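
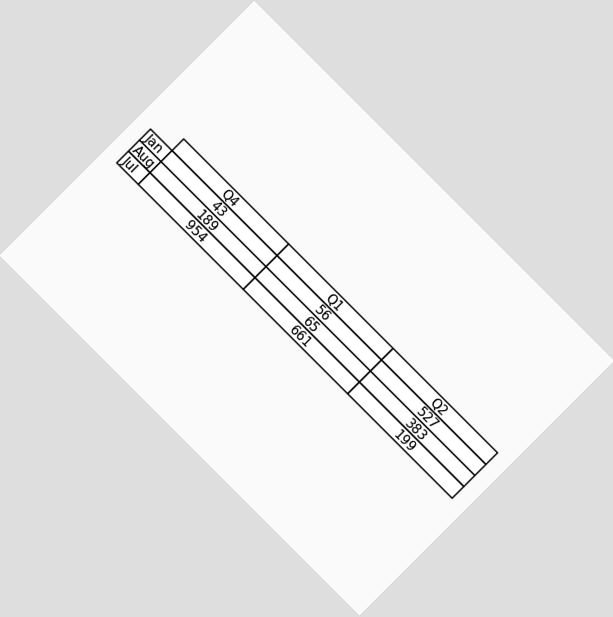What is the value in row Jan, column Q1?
The chart is tilted about 45° clockwise. The (Jan, Q1) cell reads 56.

56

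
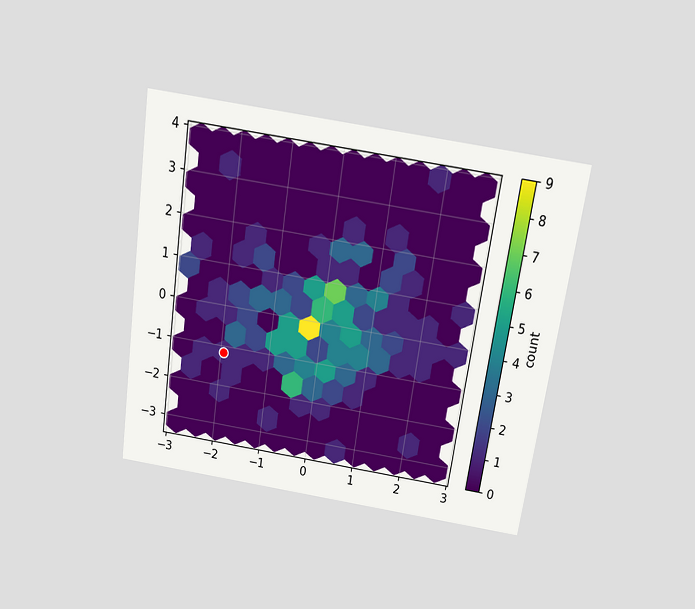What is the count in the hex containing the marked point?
The chart is tilted about 8° clockwise and viewed slightly from above. The marked hex reads 1 on the colorbar.

1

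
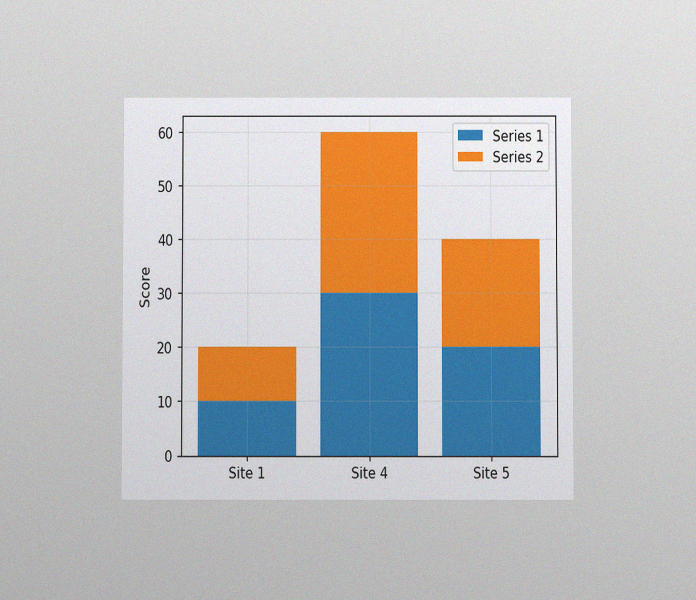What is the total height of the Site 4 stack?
60

The chart is viewed at a slight angle, with some photo noise. The Site 4 stack's top reaches 60 on the y-axis.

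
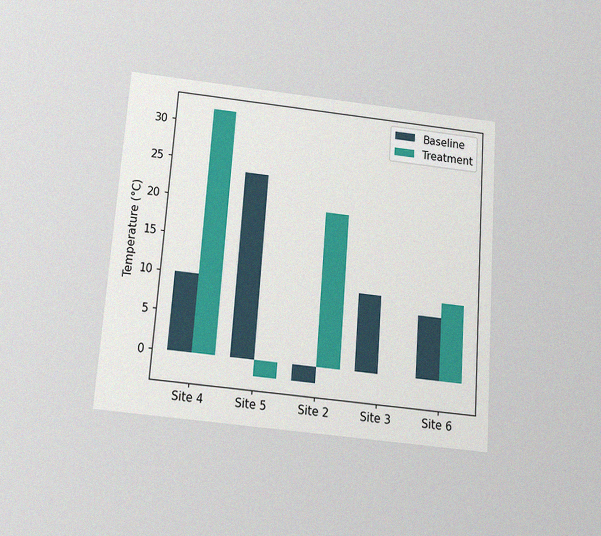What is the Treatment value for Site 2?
The chart is tilted about 4° clockwise and viewed slightly from below, with some photo noise. The Treatment bar at Site 2 reaches 20°C on the y-axis.

20°C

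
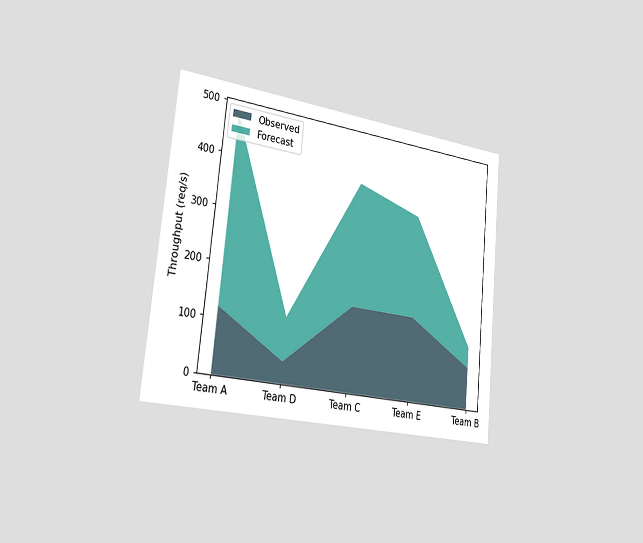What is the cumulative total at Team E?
360req/s

The chart is tilted about 6° clockwise and viewed slightly from the left. The stacked total at Team E reaches 360req/s.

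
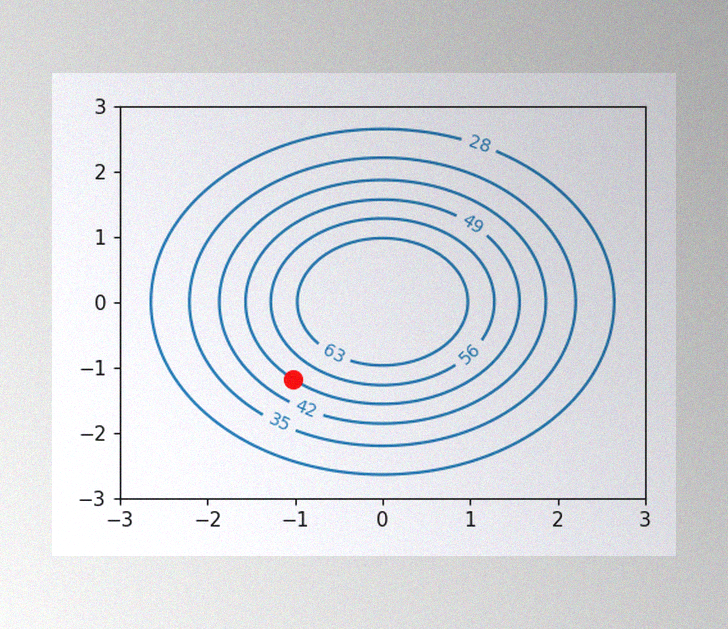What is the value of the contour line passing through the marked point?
49

The image has some photo noise and uneven lighting. The marked point sits on the contour labelled 49.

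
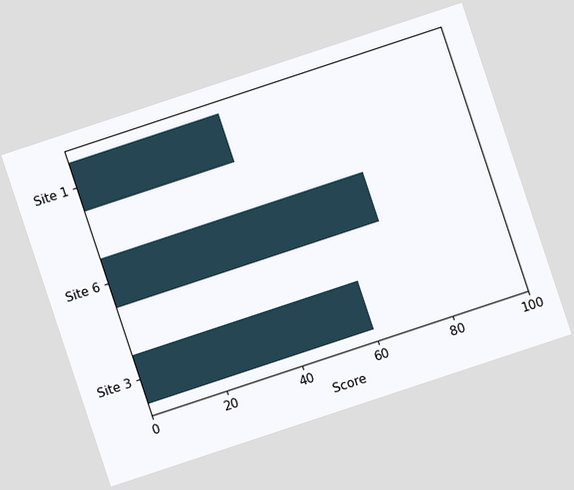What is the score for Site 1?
40

The chart is tilted about 18° counter-clockwise. Reading along the chart's x-axis, the Site 1 bar reaches 40.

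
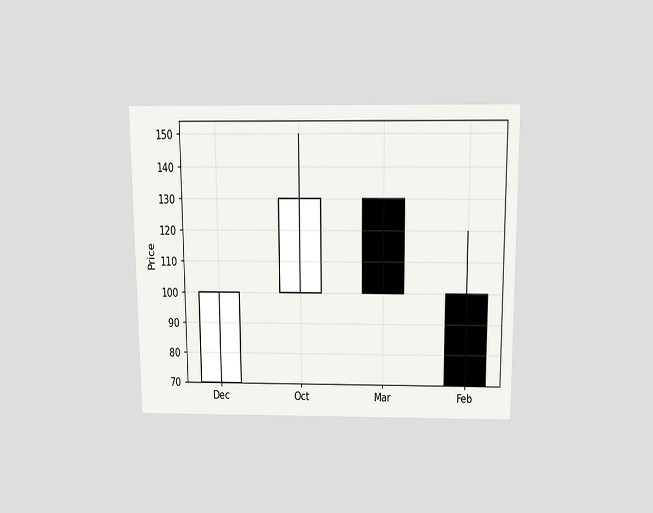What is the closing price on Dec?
100

The chart is viewed slightly from above. The Dec candle closes at 100.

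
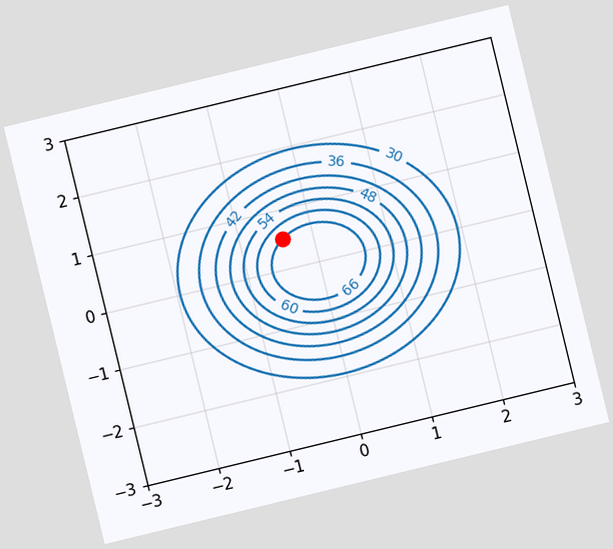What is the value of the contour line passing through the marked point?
66

The chart is tilted about 14° counter-clockwise. The marked point sits on the contour labelled 66.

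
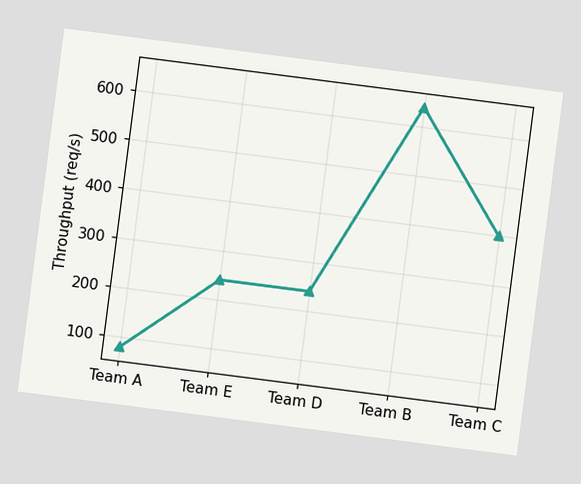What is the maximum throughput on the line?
The chart is tilted about 7° clockwise. The highest point is at Team B, and reading across to the y-axis gives 640req/s.

640req/s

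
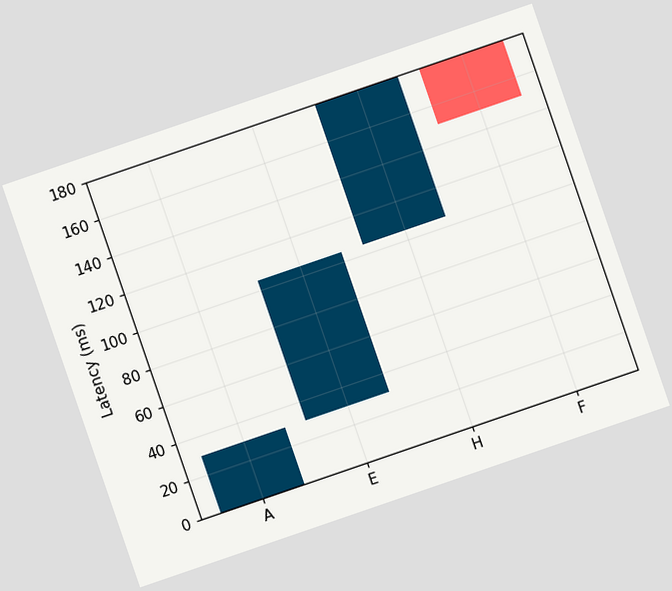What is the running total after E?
105ms

The chart is tilted about 19° counter-clockwise. After E the running total reaches 105ms.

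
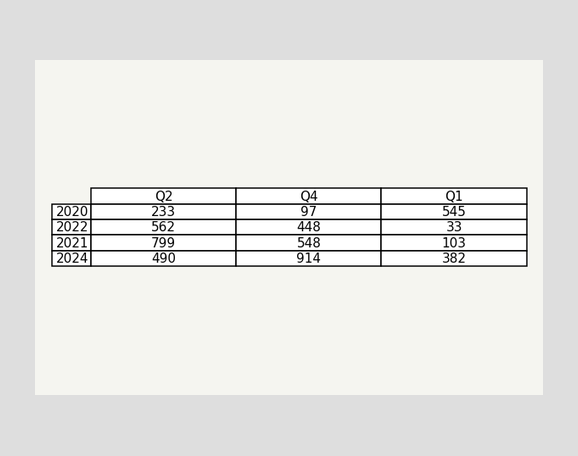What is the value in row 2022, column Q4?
The (2022, Q4) cell reads 448.

448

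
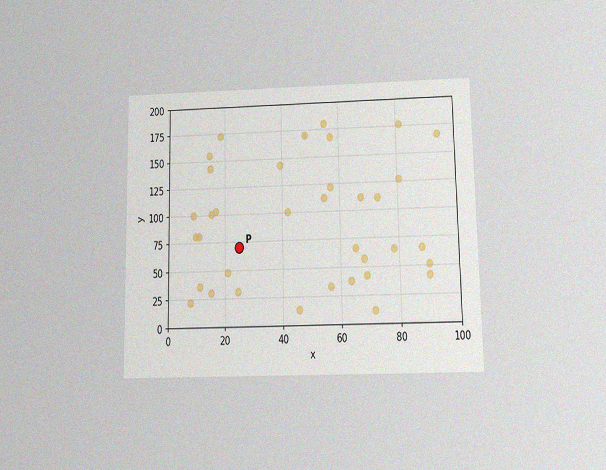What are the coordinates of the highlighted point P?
The chart is viewed at a slight angle, with some photo noise. Following the gridlines from P to each axis, P sits at (25, 70).

(25, 70)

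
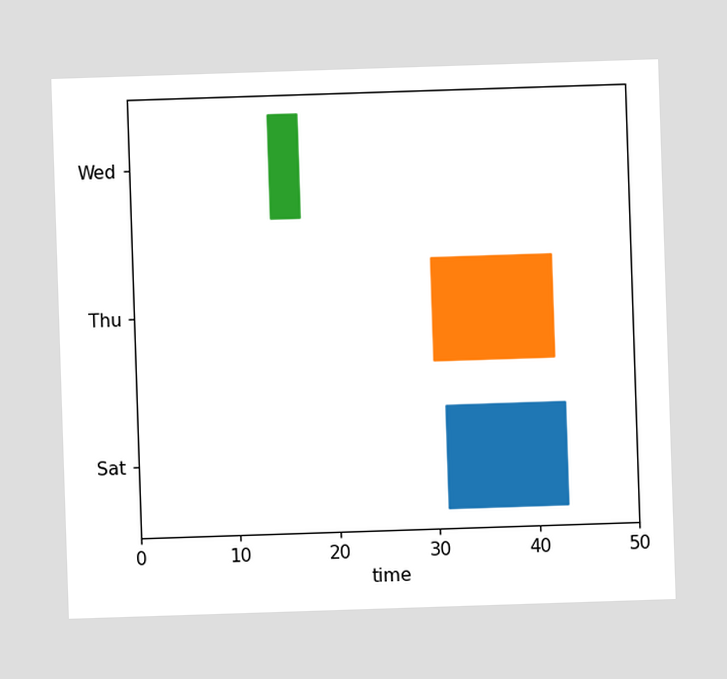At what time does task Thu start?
The Thu bar begins at t=30.

30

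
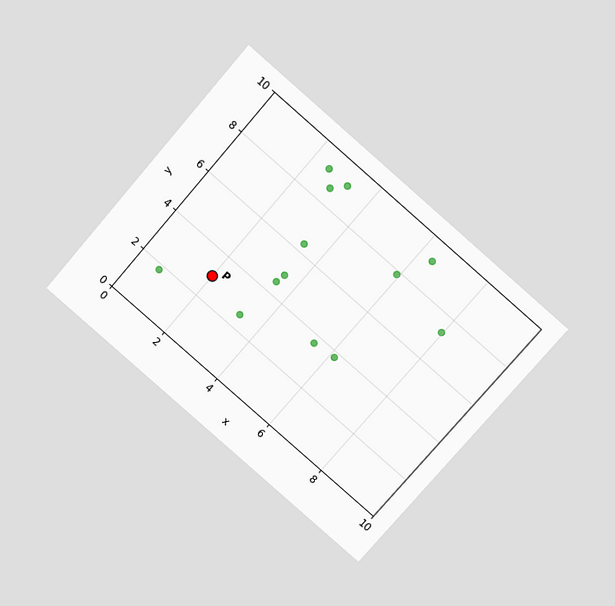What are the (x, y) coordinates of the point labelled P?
(2, 3)

The chart is tilted about 41° clockwise and viewed slightly from above. Following the gridlines from P to each axis, P sits at (2, 3).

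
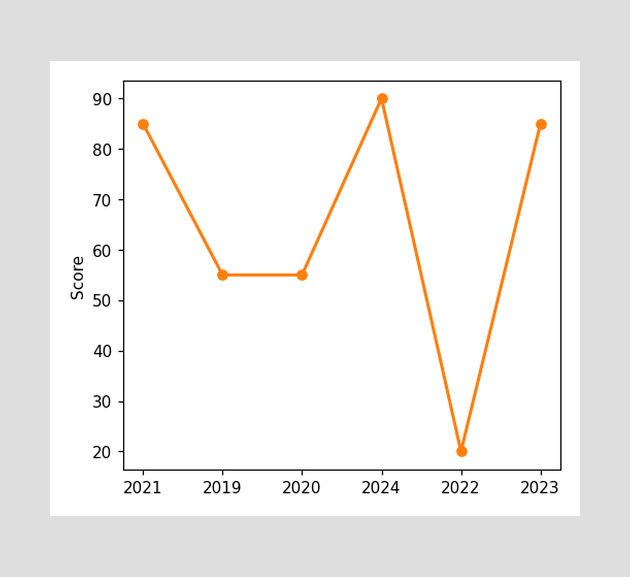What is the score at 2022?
At 2022, the line is at 20.

20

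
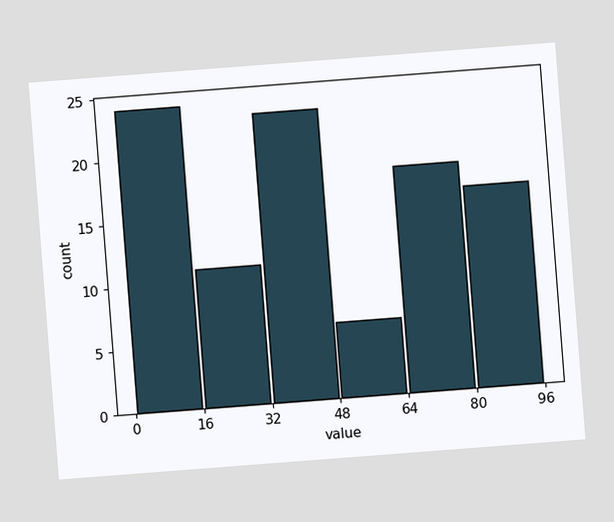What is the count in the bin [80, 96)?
The chart is tilted about 4° counter-clockwise. The [80, 96) bin has height 16.

16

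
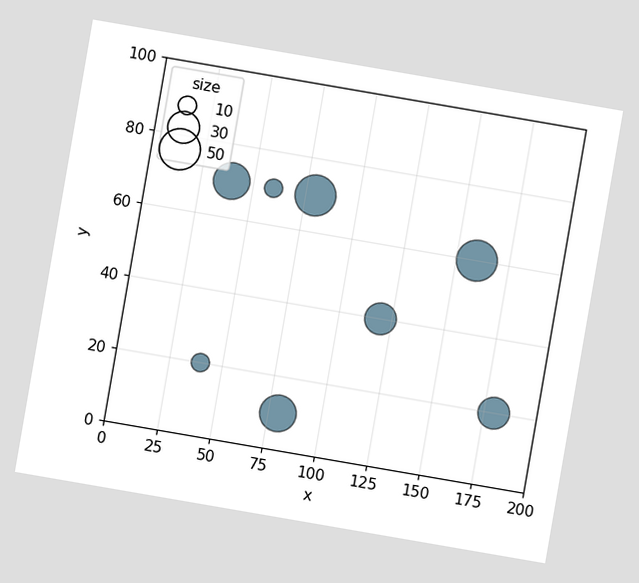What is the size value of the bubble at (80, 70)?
50

The chart is tilted about 10° clockwise. Matching the bubble at (80, 70) against the size legend gives 50.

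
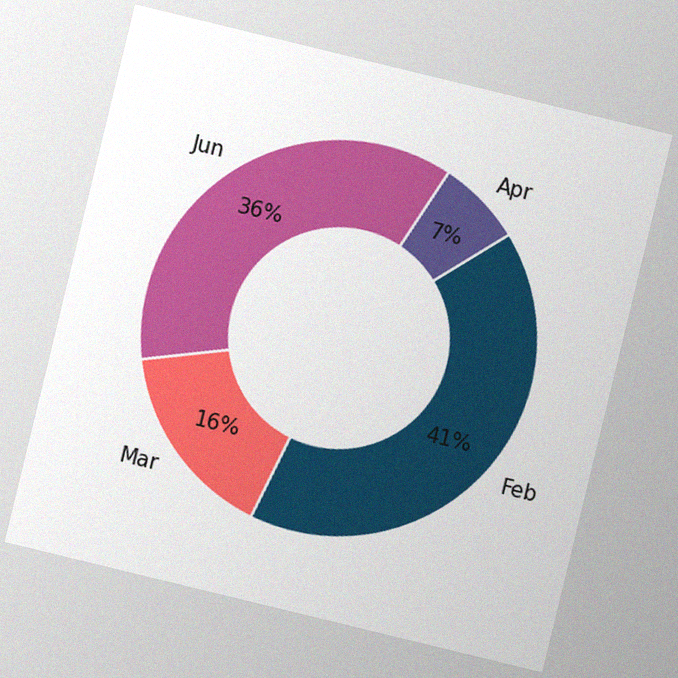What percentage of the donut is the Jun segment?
The chart is tilted about 14° clockwise, with some photo noise. The Jun segment takes up 36% of the ring.

36%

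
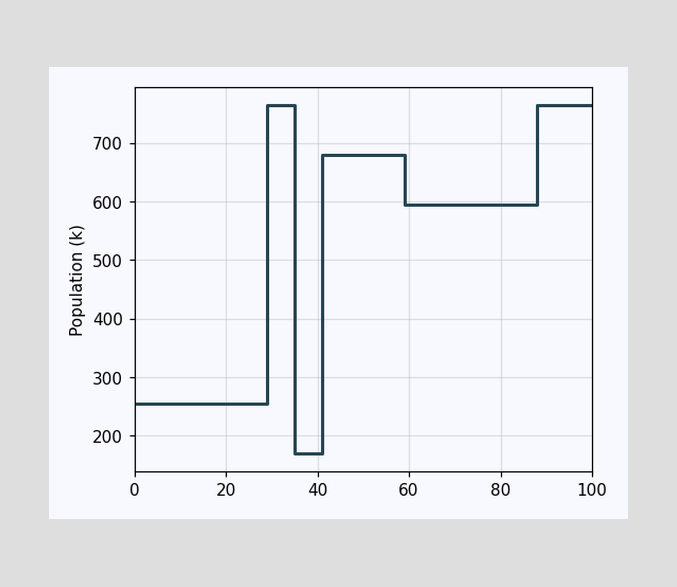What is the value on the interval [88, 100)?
765k

On [88, 100) the step sits at 765k.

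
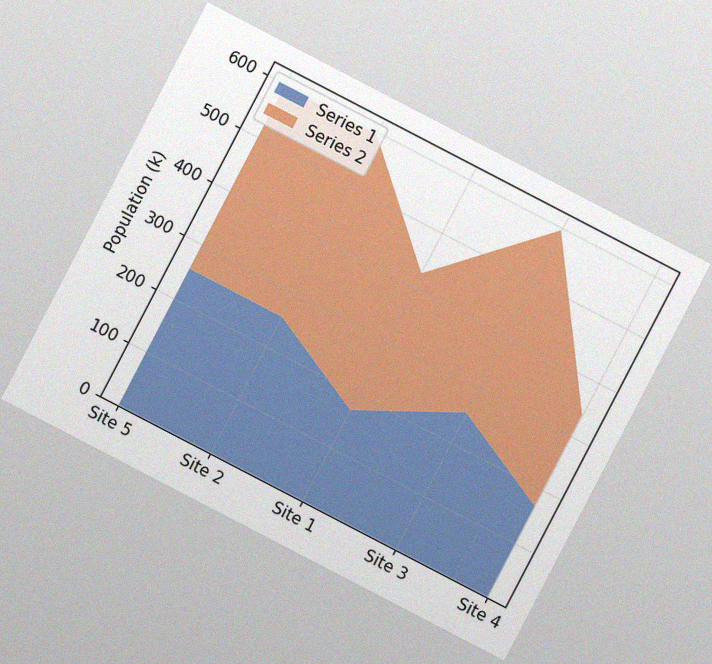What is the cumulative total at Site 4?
340k

The chart is tilted about 27° clockwise, with some photo noise. The stacked total at Site 4 reaches 340k.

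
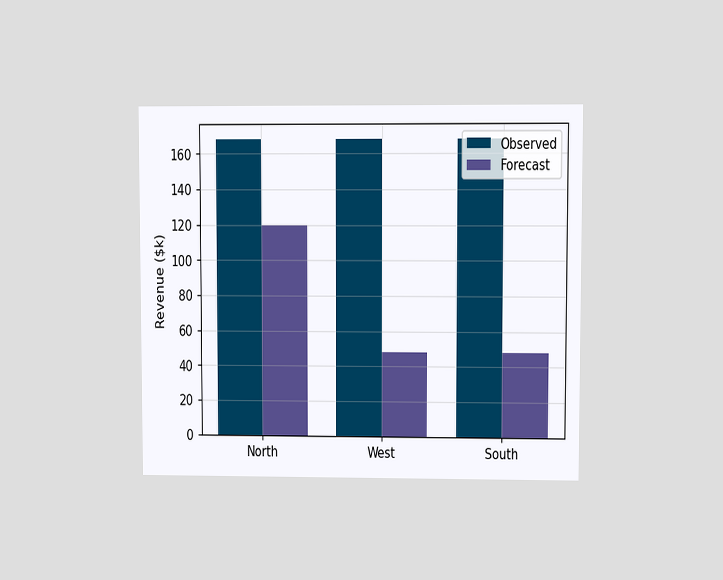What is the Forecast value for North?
The chart is viewed at a slight angle. The Forecast bar at North reaches $120k on the y-axis.

$120k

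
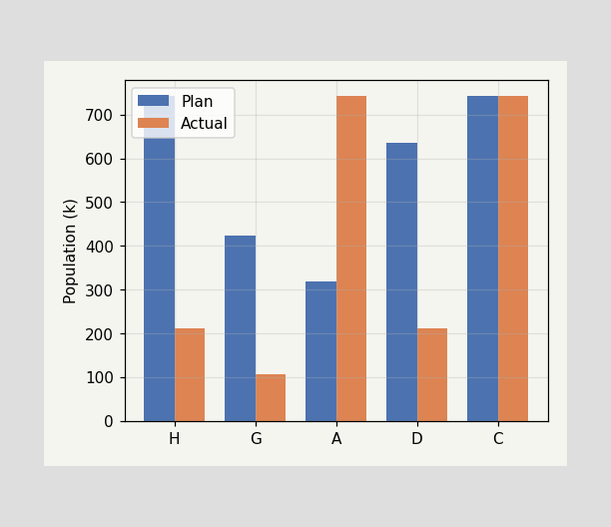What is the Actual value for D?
The Actual bar at D reaches 212k on the y-axis.

212k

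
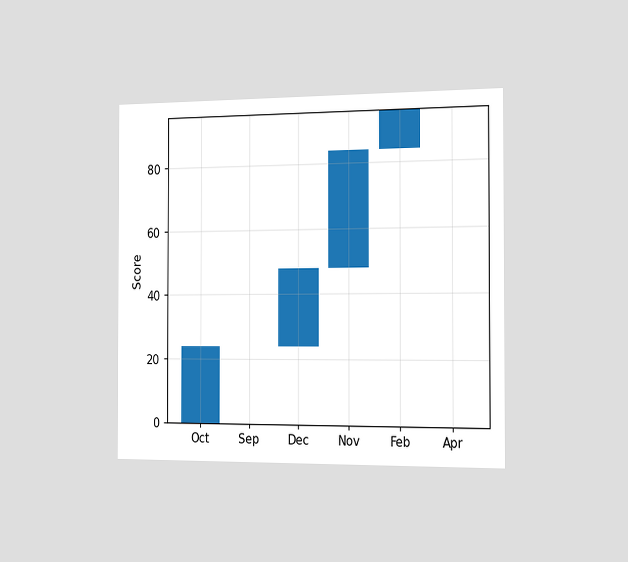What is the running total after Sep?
24

The chart is viewed slightly from the right. After Sep the running total reaches 24.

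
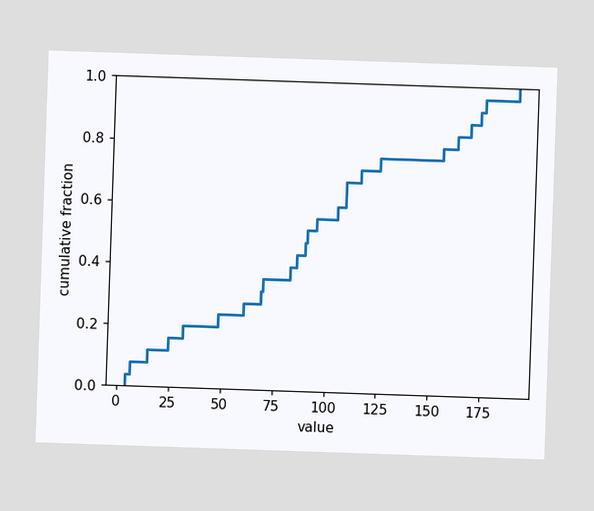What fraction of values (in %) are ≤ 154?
At x=154 the ECDF step is at 80%.

80%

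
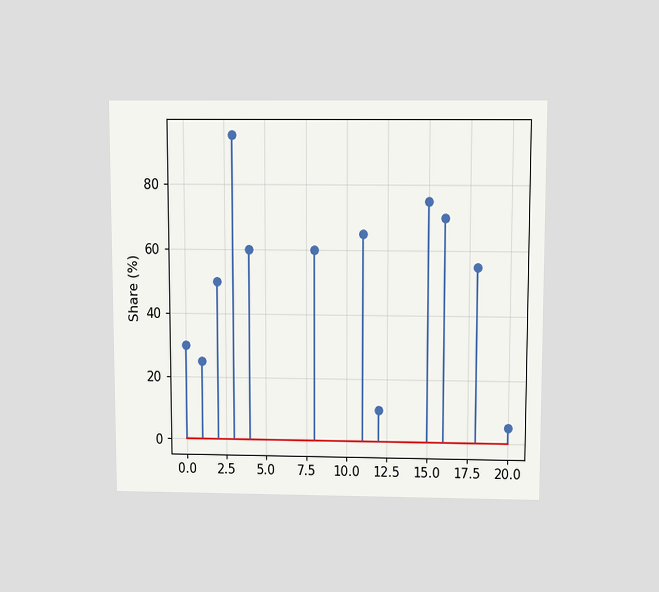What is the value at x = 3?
95%

The chart is viewed slightly from above. The stem at x=3 reaches 95%.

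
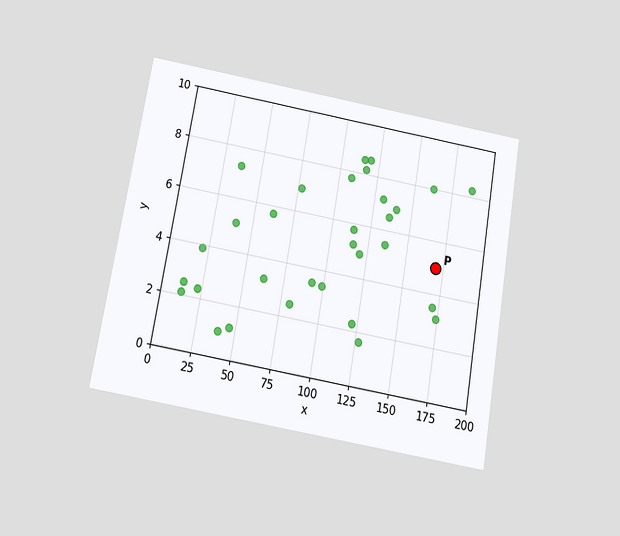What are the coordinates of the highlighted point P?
(170, 5)

The chart is tilted about 10° clockwise and viewed slightly from below. Following the gridlines from P to each axis, P sits at (170, 5).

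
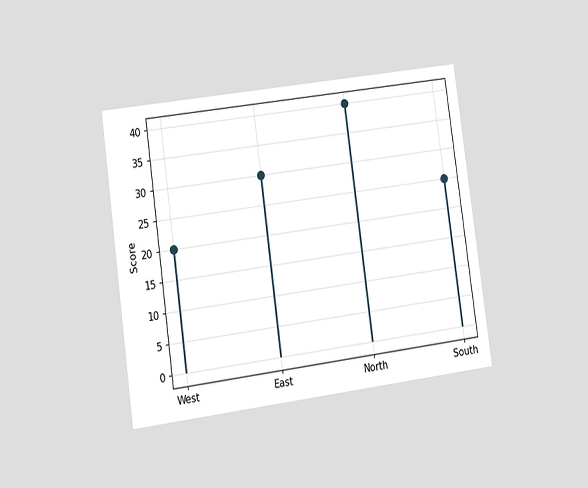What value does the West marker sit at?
20

The chart is tilted about 8° counter-clockwise and viewed at a slight angle. The West marker sits at 20.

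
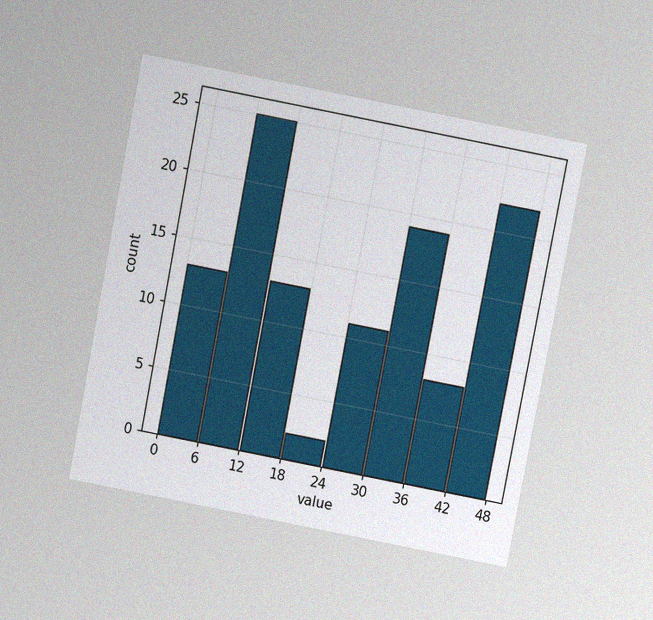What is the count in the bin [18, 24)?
The chart is tilted about 11° clockwise and viewed at a slight angle, with some photo noise. The [18, 24) bin has height 2.

2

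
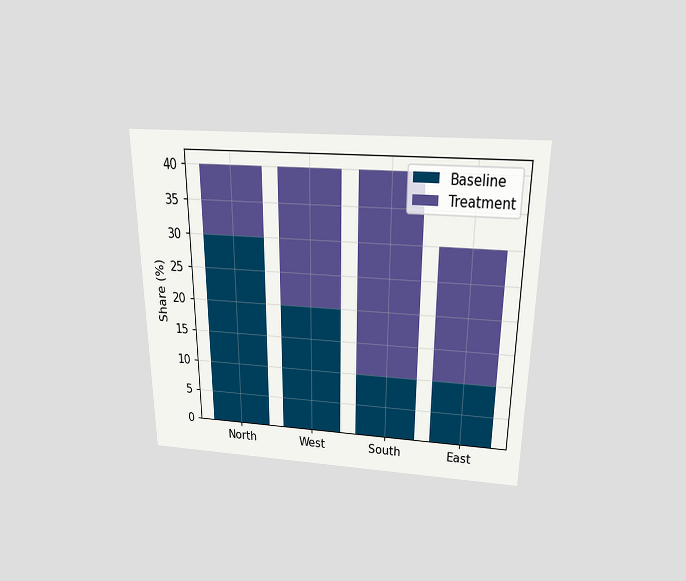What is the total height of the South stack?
40%

The chart is viewed slightly from above. The South stack's top reaches 40% on the y-axis.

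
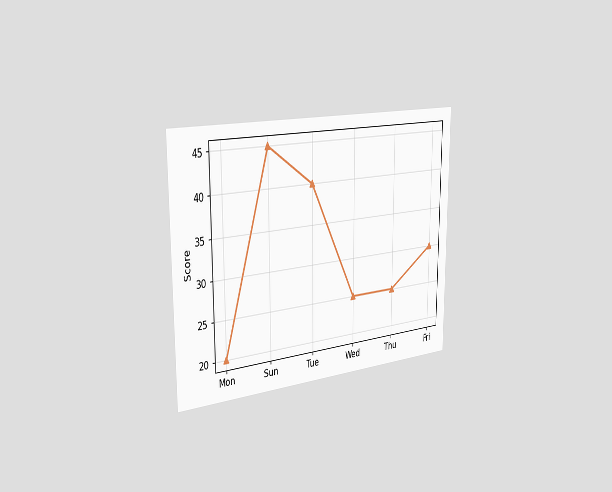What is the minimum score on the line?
The chart is viewed slightly from the left. The lowest point is at Mon, and reading across to the y-axis gives 20.

20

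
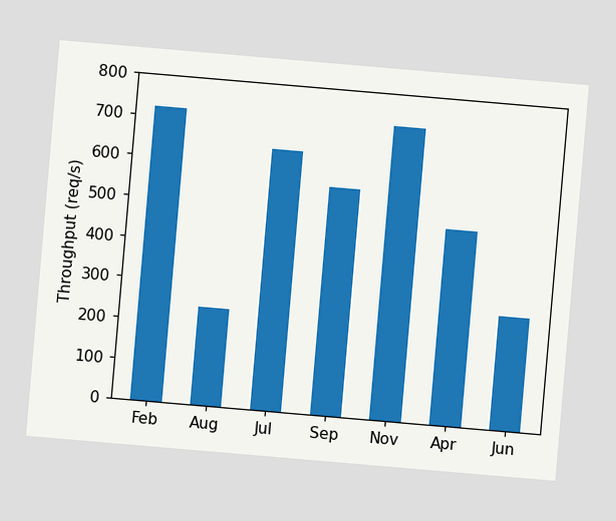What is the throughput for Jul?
The chart is tilted about 5° clockwise. Reading along the chart's y-axis, the Jul bar reaches 640req/s.

640req/s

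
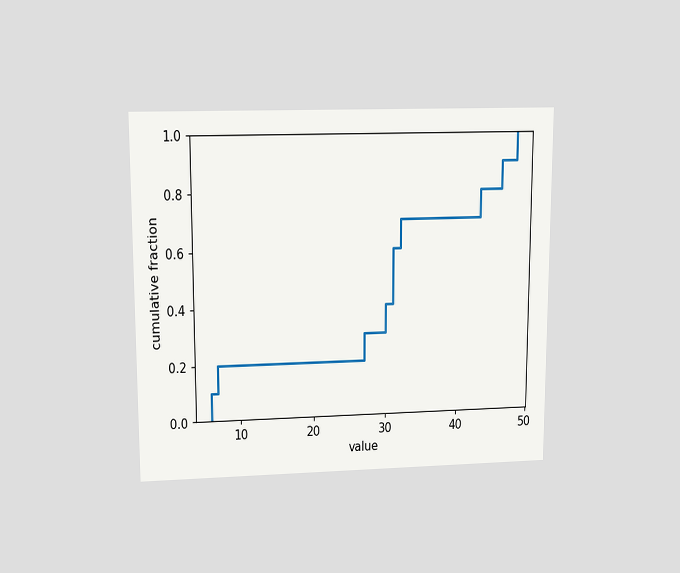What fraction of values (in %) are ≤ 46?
90%

The chart is viewed slightly from above. At x=46 the ECDF step is at 90%.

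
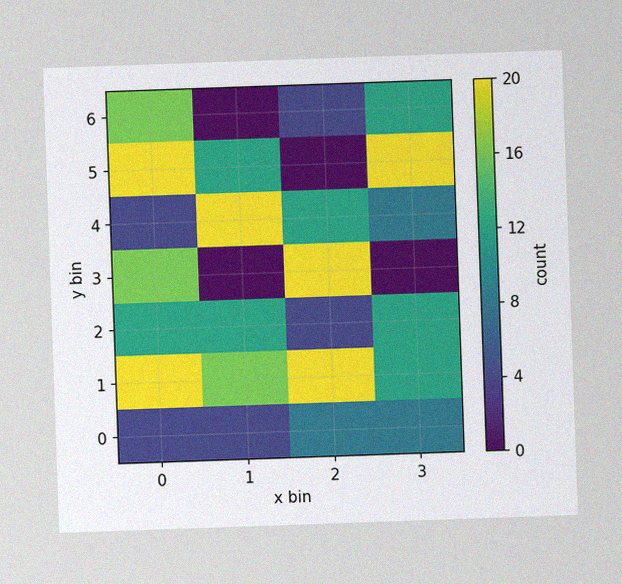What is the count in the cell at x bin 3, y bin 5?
20

The chart is tilted about 2° counter-clockwise, with some photo noise. Matching the cell (3, 5) against the colorbar gives 20.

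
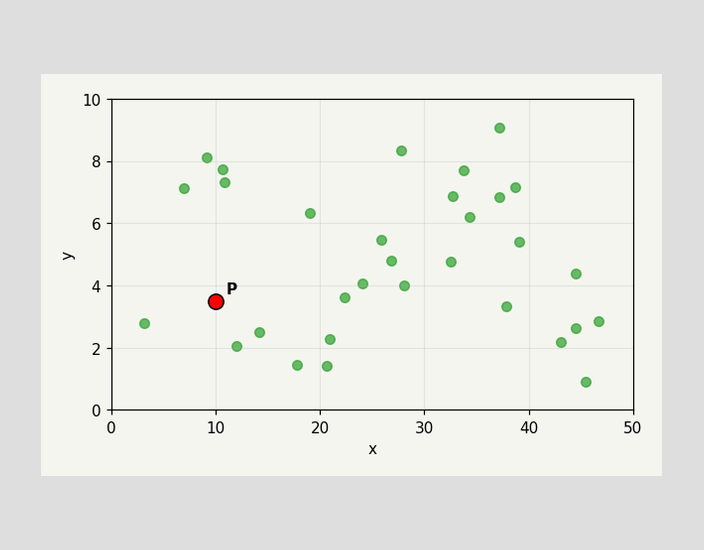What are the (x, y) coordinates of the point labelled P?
Following the gridlines from P to each axis, P sits at (10, 3.5).

(10, 3.5)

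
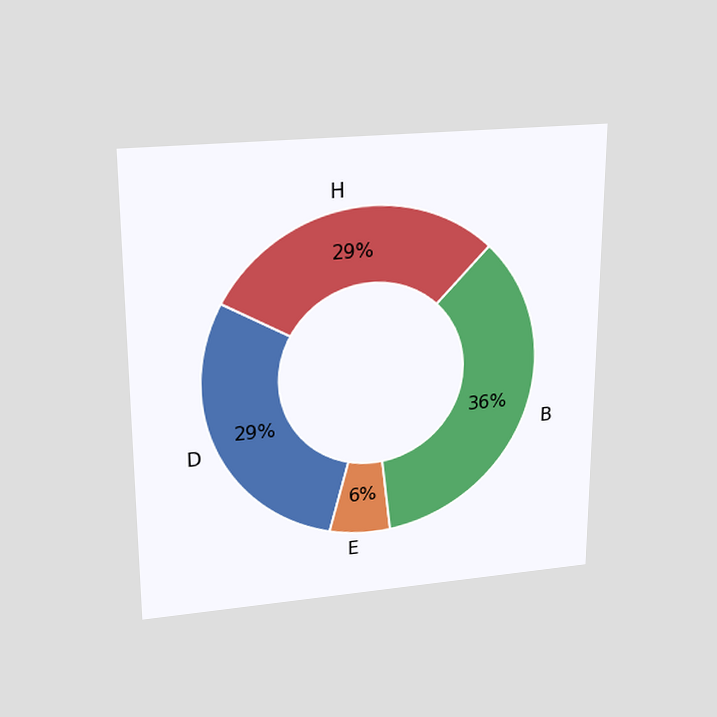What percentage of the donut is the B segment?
The chart is viewed slightly from above. The B segment takes up 36% of the ring.

36%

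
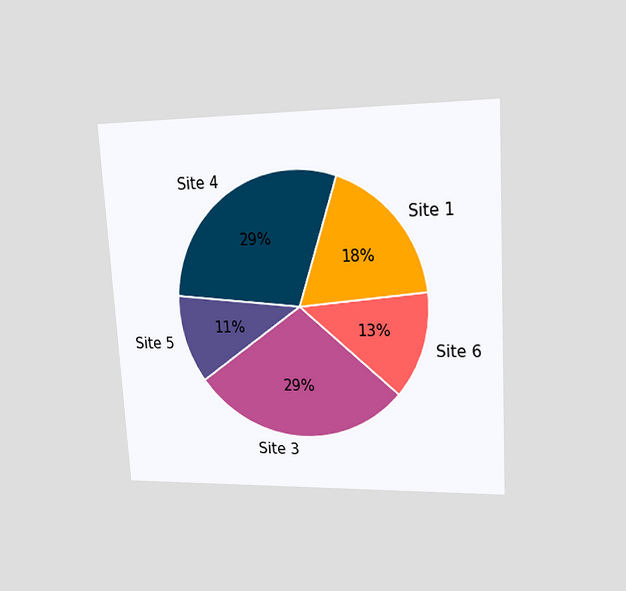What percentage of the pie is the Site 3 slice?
29%

The chart is tilted about 3° counter-clockwise and viewed at a slight angle. The Site 3 slice takes up 29% of the pie.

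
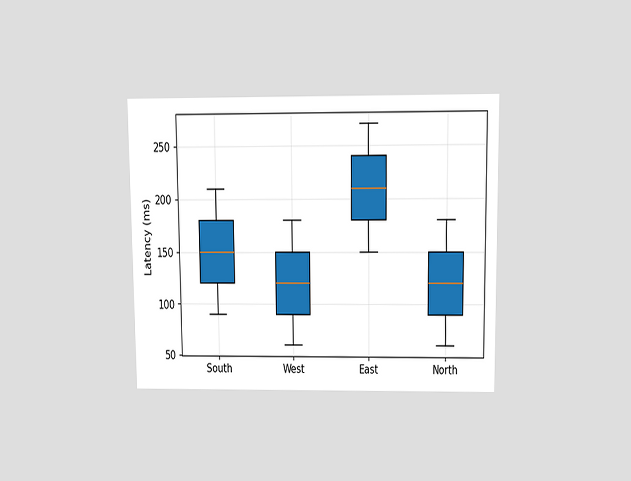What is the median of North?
The chart is viewed slightly from above. The median line in the North box sits at 120ms.

120ms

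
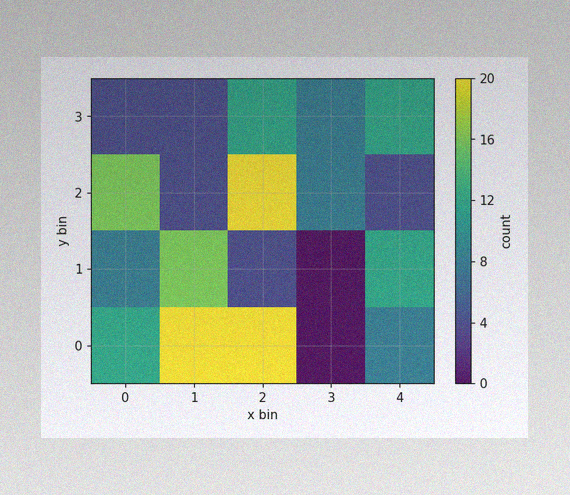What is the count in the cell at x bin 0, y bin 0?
12

The image has some photo noise and uneven lighting. Matching the cell (0, 0) against the colorbar gives 12.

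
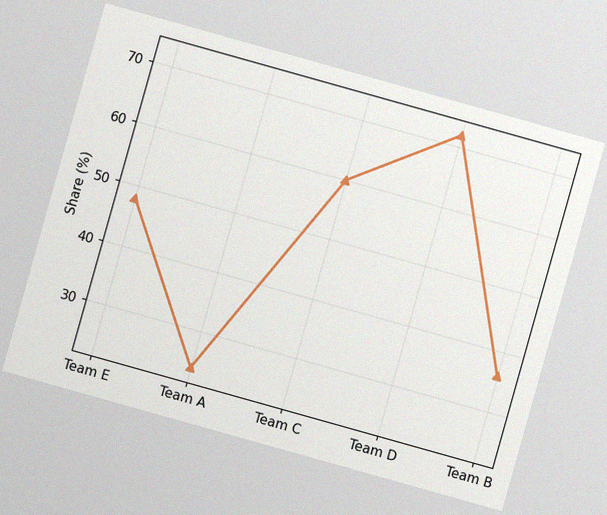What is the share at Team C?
60%

The chart is tilted about 16° clockwise, with some photo noise. At Team C, the line is at 60%.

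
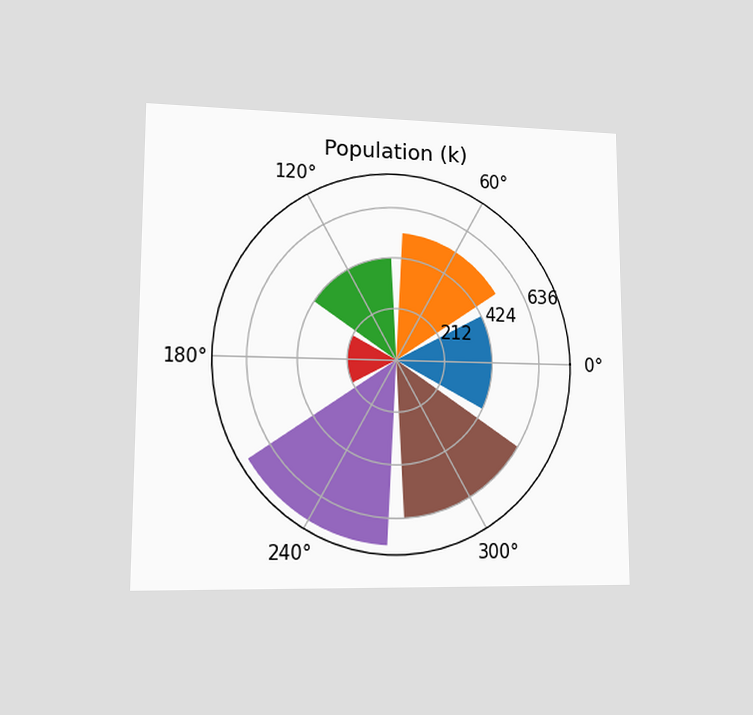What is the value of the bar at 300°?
The chart is viewed at a slight angle. The bar at 300° reaches 636k on the radial axis.

636k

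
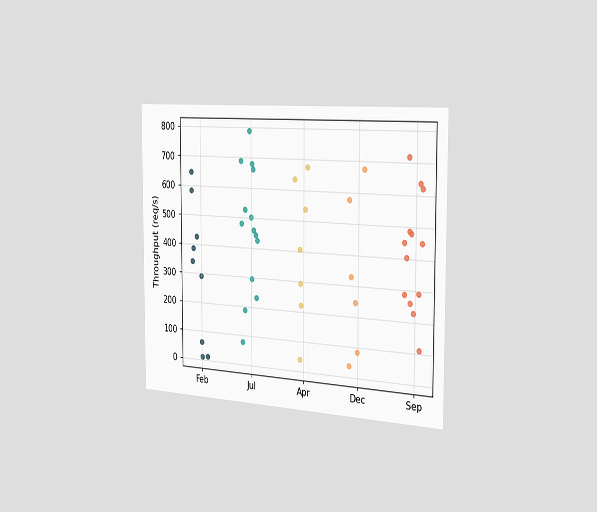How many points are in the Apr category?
The chart is viewed slightly from the right. Counting the markers in the Apr column gives 7.

7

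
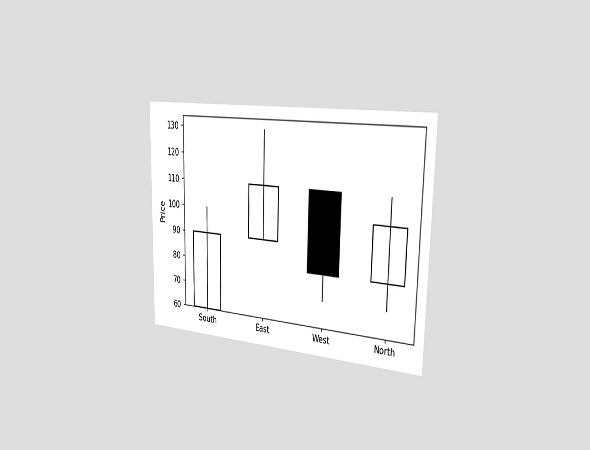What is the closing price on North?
100

The chart is viewed slightly from the right. The North candle closes at 100.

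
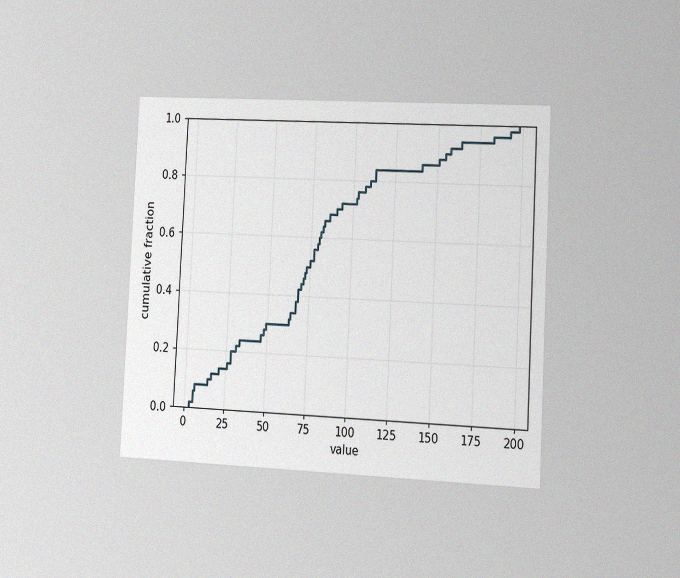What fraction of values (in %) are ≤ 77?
The chart is tilted about 3° clockwise and viewed slightly from the right, with some photo noise. At x=77 the ECDF step is at 56%.

56%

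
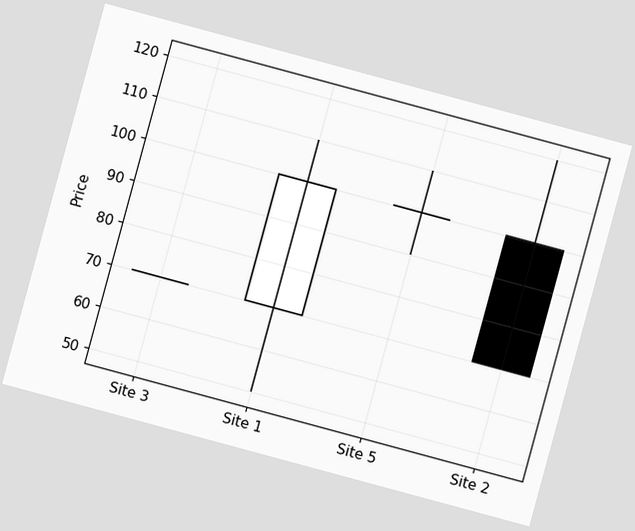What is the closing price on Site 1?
100

The chart is tilted about 15° clockwise. The Site 1 candle closes at 100.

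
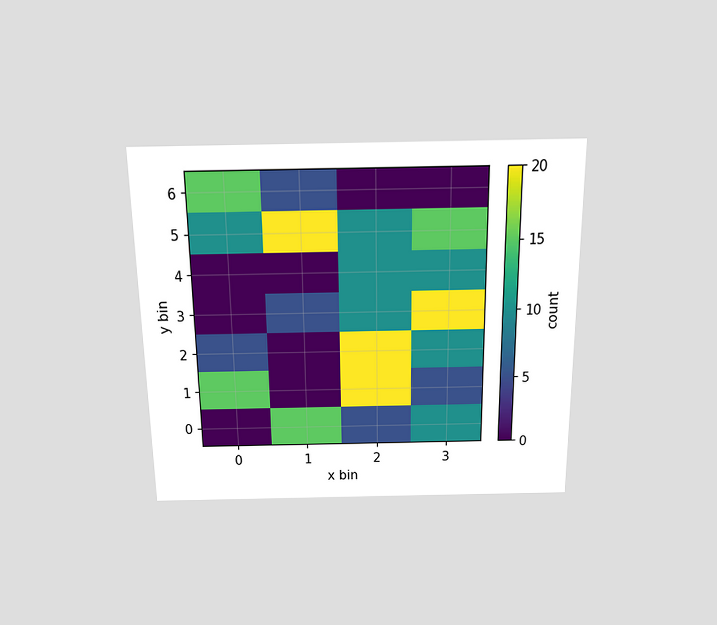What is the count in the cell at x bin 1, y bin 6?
The chart is viewed slightly from above. Matching the cell (1, 6) against the colorbar gives 5.

5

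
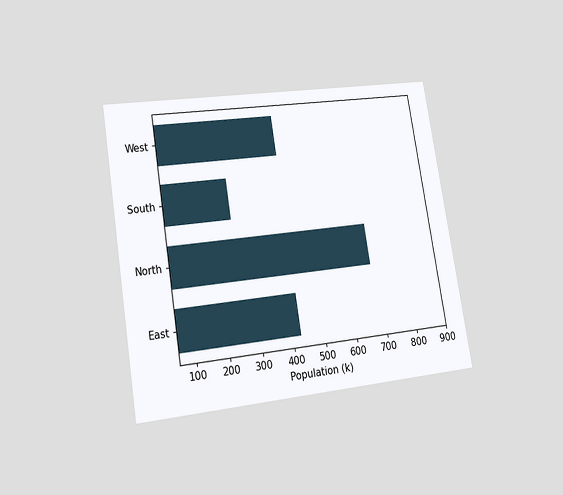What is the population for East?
The chart is tilted about 9° counter-clockwise and viewed at a slight angle. Reading along the chart's x-axis, the East bar reaches 425k.

425k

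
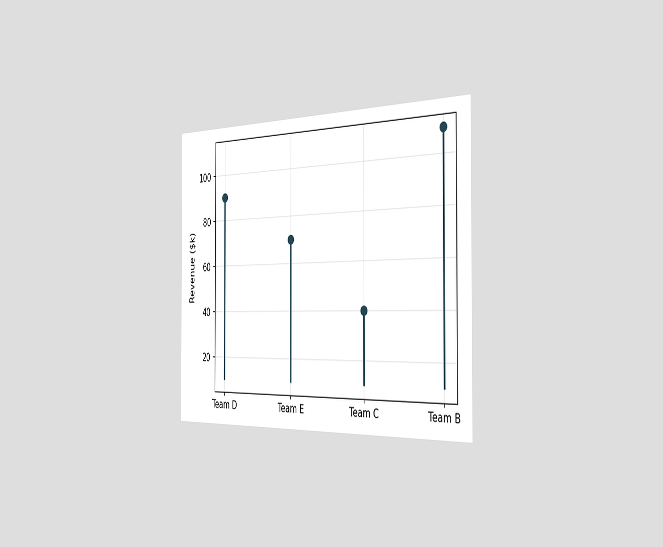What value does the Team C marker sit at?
The chart is viewed slightly from the right. The Team C marker sits at $40k.

$40k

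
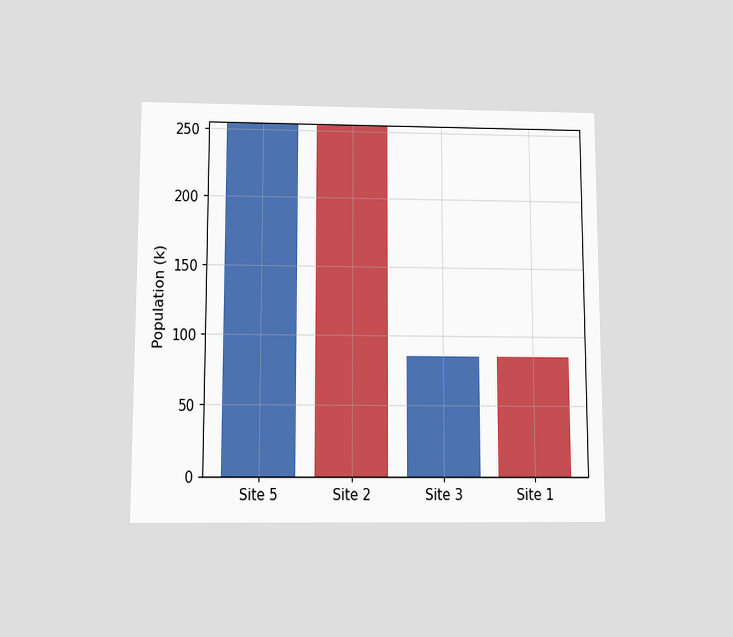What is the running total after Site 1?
0k

The chart is viewed slightly from below. After Site 1 the running total reaches 0k.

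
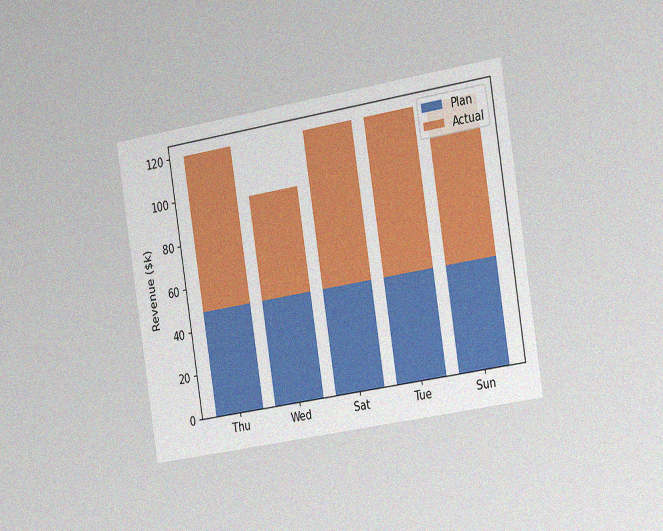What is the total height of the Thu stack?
$120k

The chart is tilted about 9° counter-clockwise and viewed slightly from the right, with some photo noise. The Thu stack's top reaches $120k on the y-axis.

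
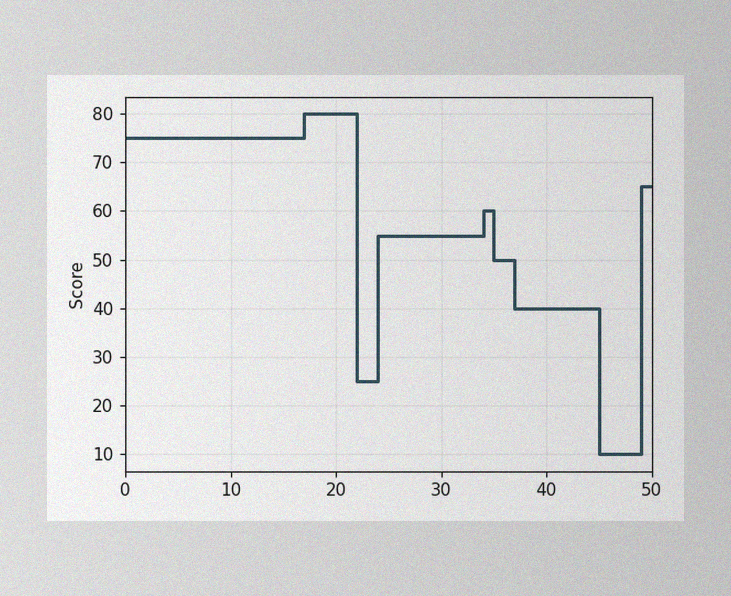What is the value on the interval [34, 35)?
The image has some photo noise and uneven lighting. On [34, 35) the step sits at 60.

60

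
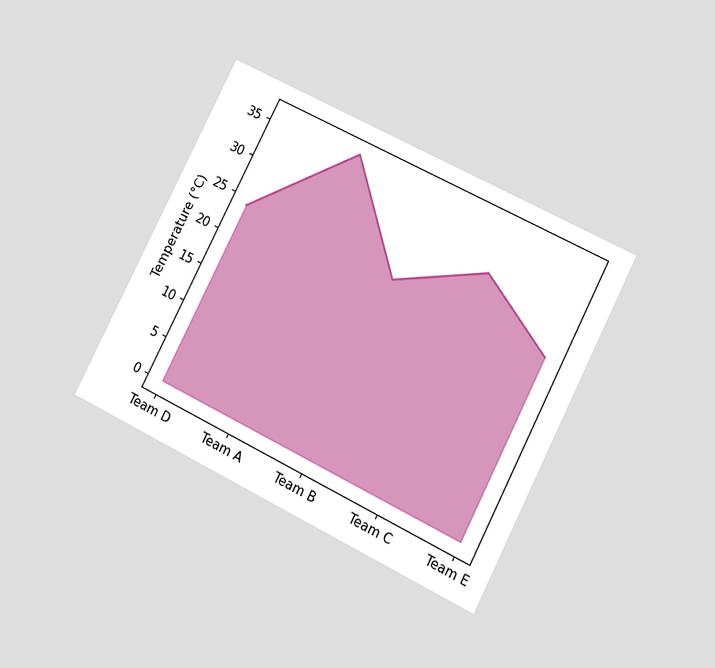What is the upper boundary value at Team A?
36°C

The chart is tilted about 27° clockwise and viewed at a slight angle. At Team A the upper boundary is at 36°C.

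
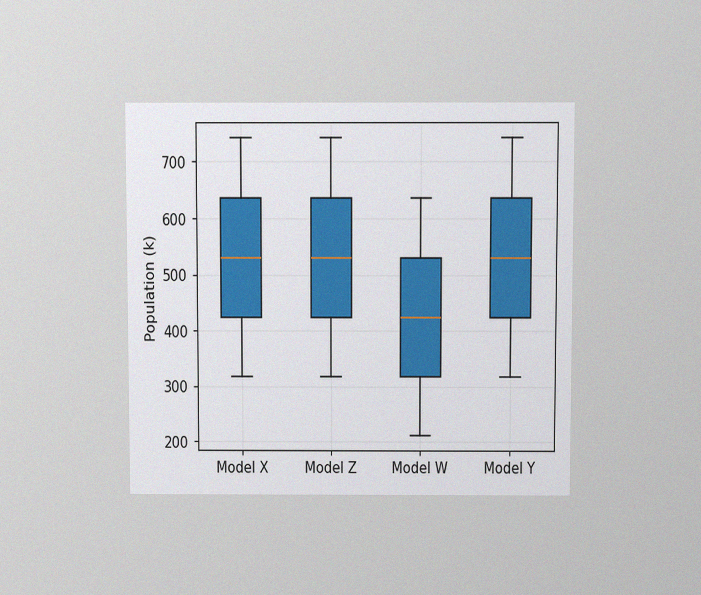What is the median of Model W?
424k

The chart is viewed slightly from above, with some photo noise. The median line in the Model W box sits at 424k.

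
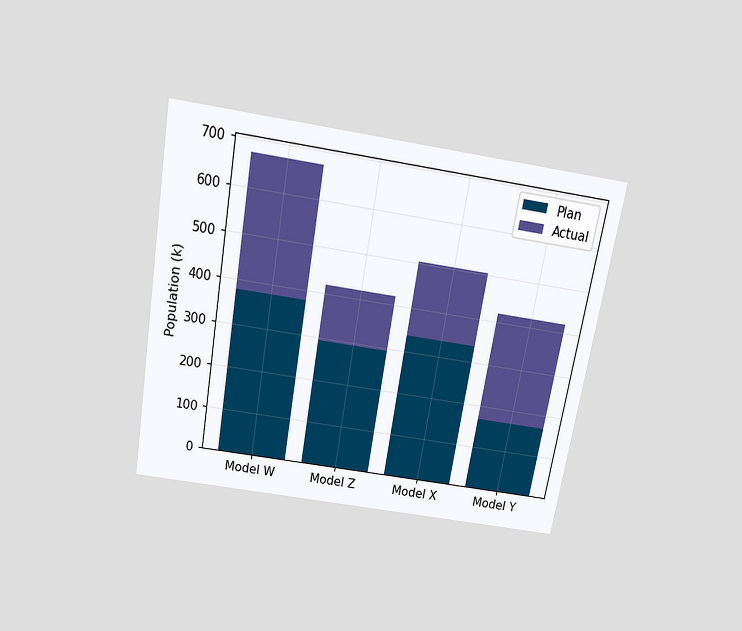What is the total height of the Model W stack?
The chart is tilted about 10° clockwise and viewed slightly from above. The Model W stack's top reaches 672k on the y-axis.

672k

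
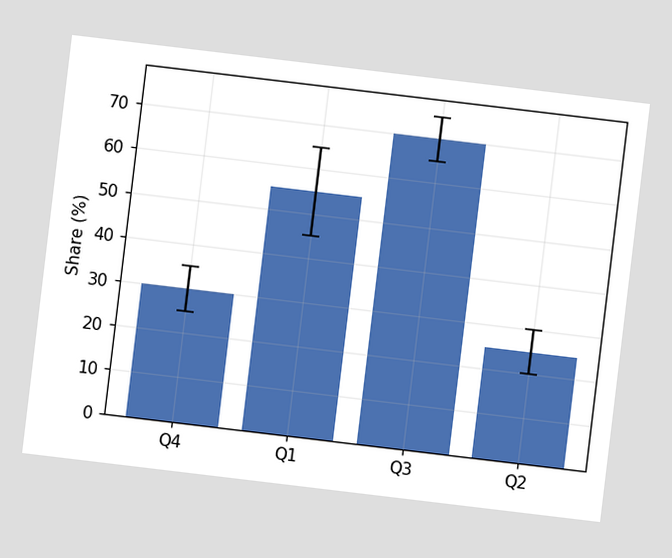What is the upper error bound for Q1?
65%

The chart is tilted about 7° clockwise. The Q1 bar's upper whisker reaches 65%.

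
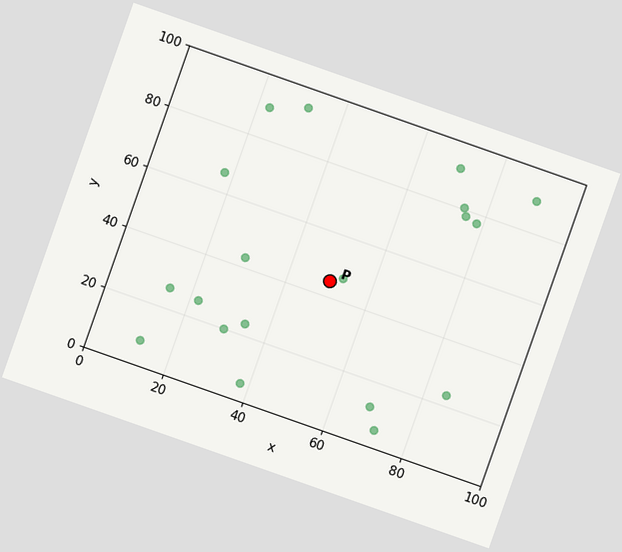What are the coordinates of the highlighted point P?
The chart is tilted about 19° clockwise. Following the gridlines from P to each axis, P sits at (50, 45).

(50, 45)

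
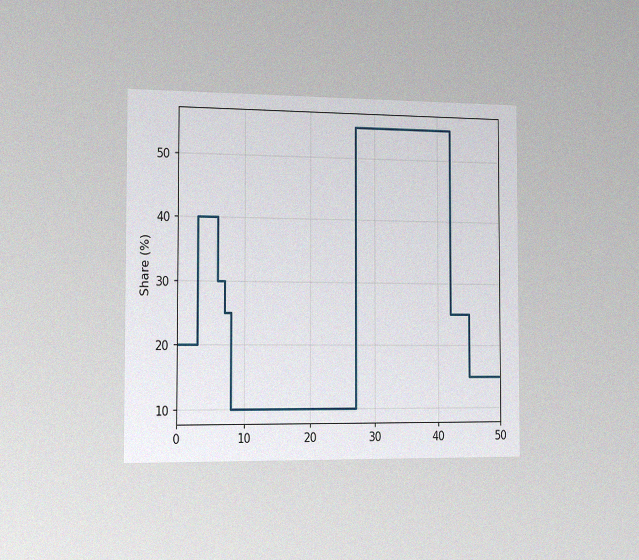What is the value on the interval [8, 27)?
The chart is viewed slightly from the left, with some photo noise. On [8, 27) the step sits at 10%.

10%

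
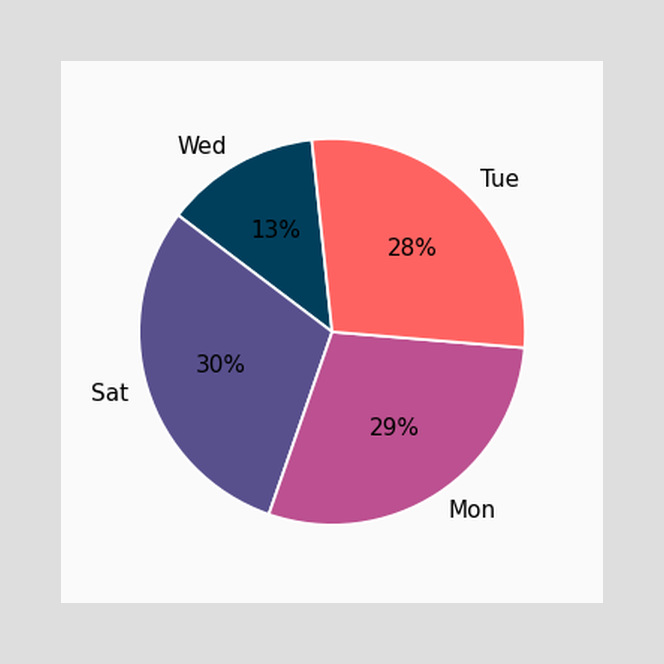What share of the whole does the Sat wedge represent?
30%

The Sat slice takes up 30% of the pie.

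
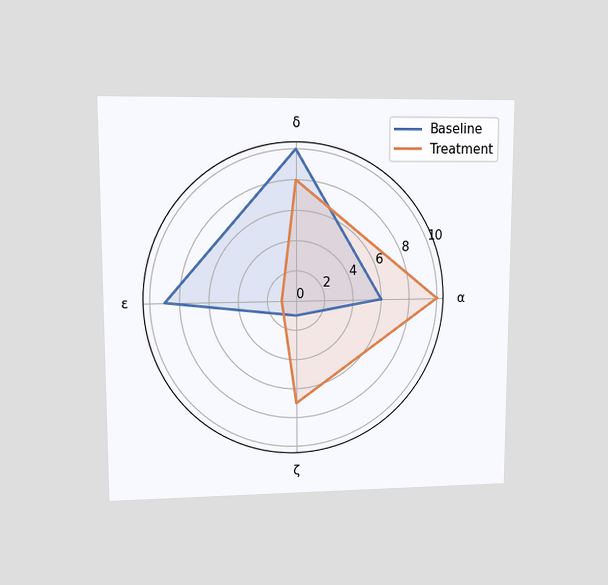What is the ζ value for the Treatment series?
7

The chart is viewed at a slight angle. On the ζ axis, Treatment reaches 7.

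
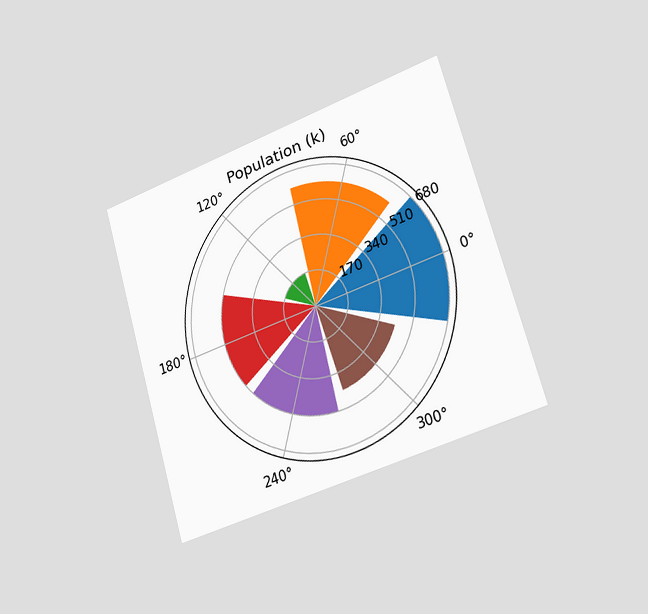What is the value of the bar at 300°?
The chart is tilted about 16° counter-clockwise and viewed slightly from the right. The bar at 300° reaches 425k on the radial axis.

425k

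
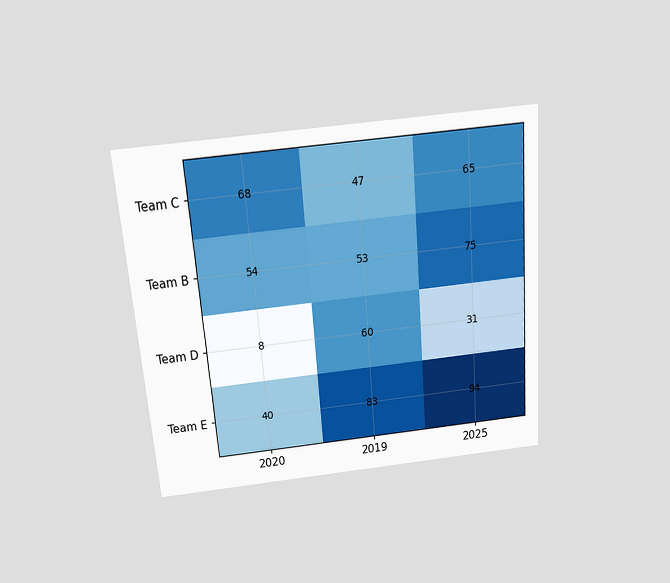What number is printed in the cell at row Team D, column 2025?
The chart is tilted about 5° counter-clockwise and viewed slightly from above. The (Team D, 2025) cell reads 31.

31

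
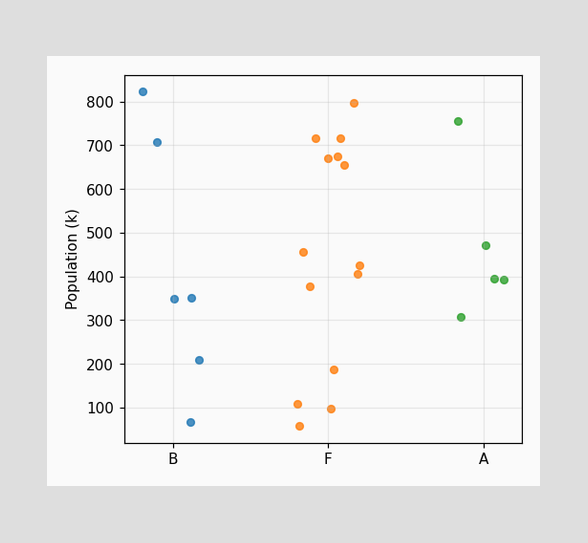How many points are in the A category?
Counting the markers in the A column gives 5.

5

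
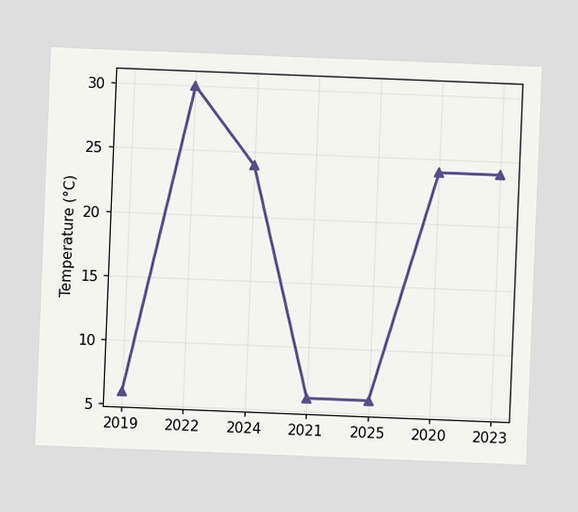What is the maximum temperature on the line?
The chart is tilted about 2° clockwise. The highest point is at 2022, and reading across to the y-axis gives 30°C.

30°C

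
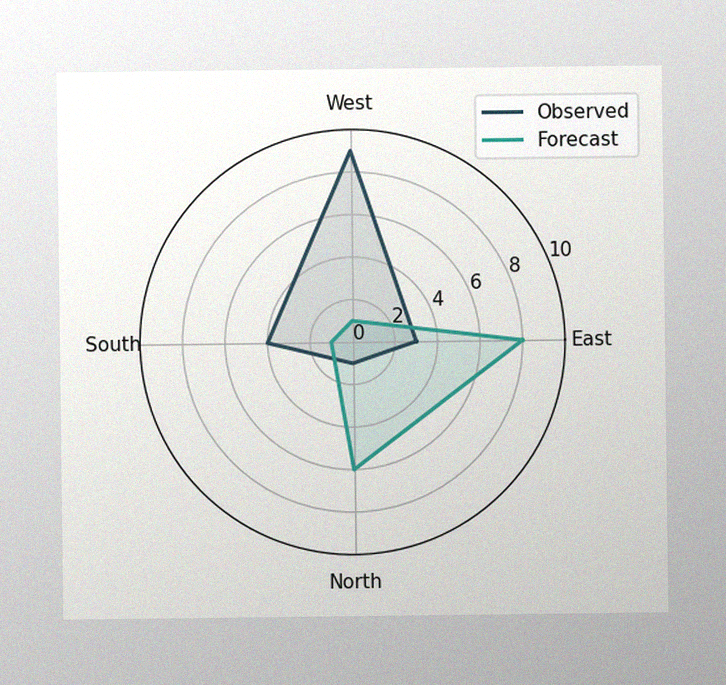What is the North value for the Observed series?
1

The image has some photo noise and uneven lighting. On the North axis, Observed reaches 1.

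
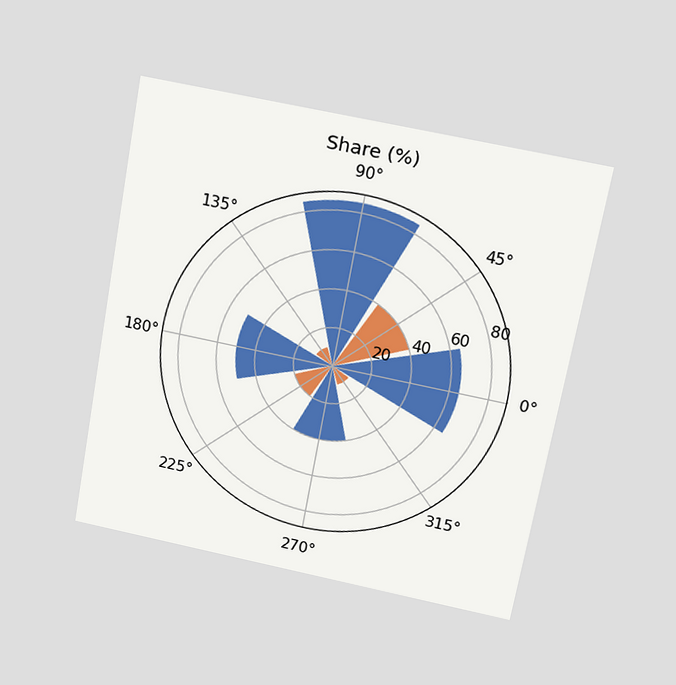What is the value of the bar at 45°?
40%

The chart is tilted about 10° clockwise and viewed slightly from above. The bar at 45° reaches 40% on the radial axis.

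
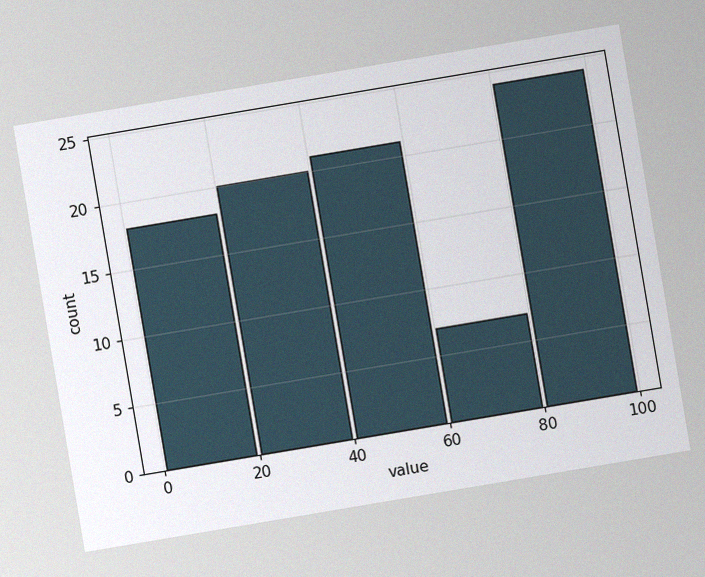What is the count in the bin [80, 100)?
The chart is tilted about 10° counter-clockwise, with some photo noise. The [80, 100) bin has height 24.

24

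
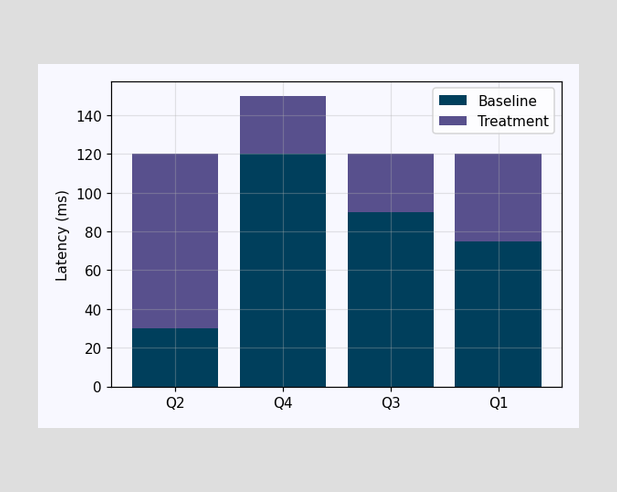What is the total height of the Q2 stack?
120ms

The Q2 stack's top reaches 120ms on the y-axis.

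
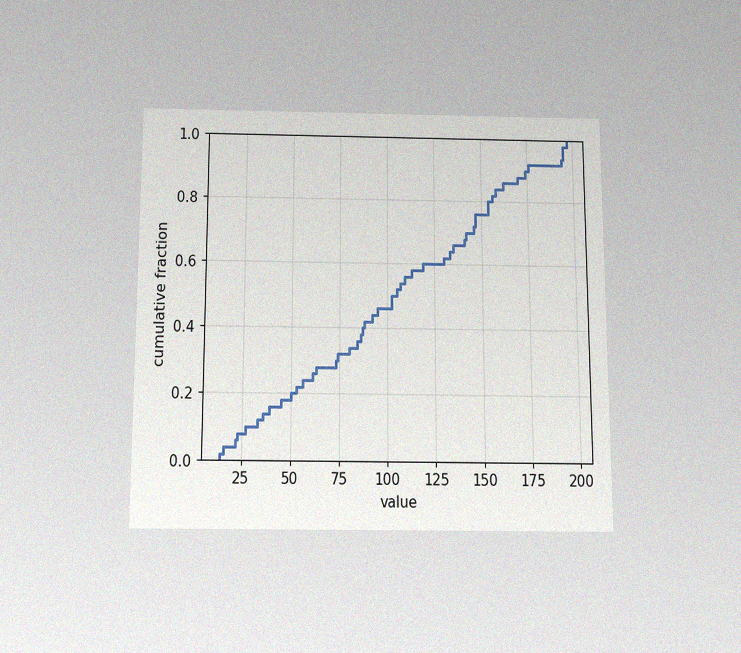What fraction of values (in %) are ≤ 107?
54%

The chart is viewed slightly from below, with some photo noise. At x=107 the ECDF step is at 54%.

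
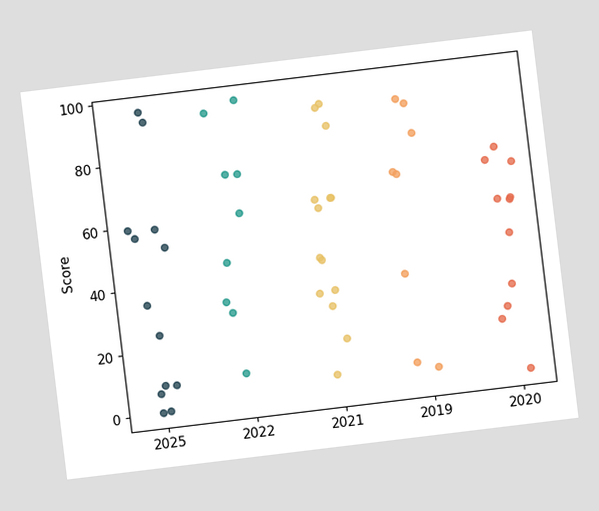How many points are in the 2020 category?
The chart is tilted about 7° counter-clockwise. Counting the markers in the 2020 column gives 11.

11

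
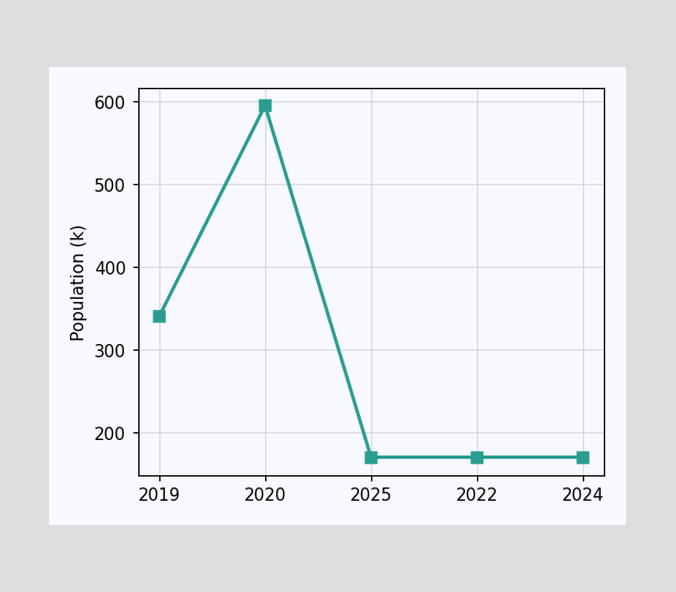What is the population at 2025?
At 2025, the line is at 170k.

170k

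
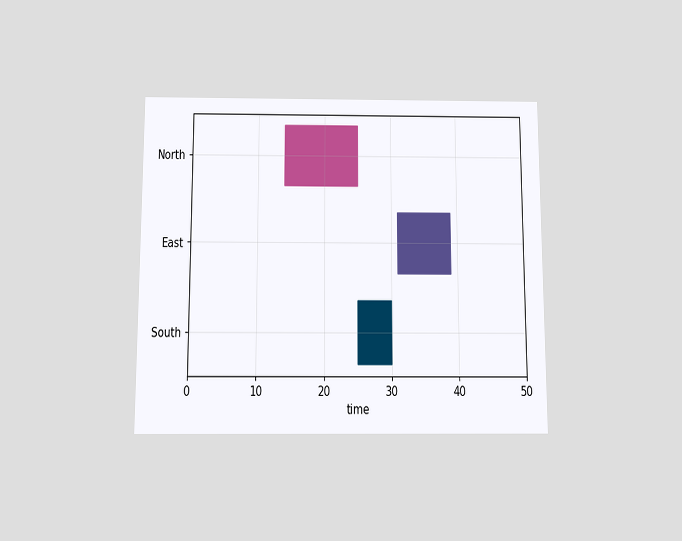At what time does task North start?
14

The chart is viewed slightly from below. The North bar begins at t=14.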